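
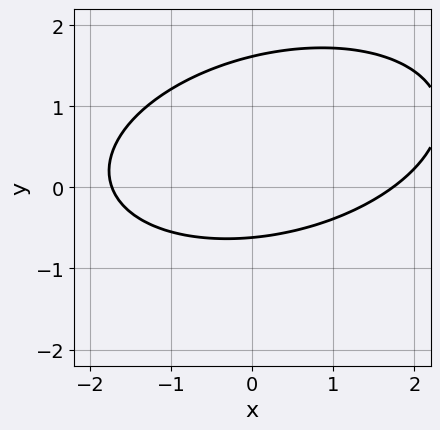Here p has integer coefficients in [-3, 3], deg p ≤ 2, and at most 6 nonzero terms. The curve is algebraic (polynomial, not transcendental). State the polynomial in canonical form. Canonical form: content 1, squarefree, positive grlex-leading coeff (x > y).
x^2 - x*y + 3*y^2 - 3*y - 3

Degree: the shape is more complex than any degree-1 curve, so deg p = 2.
Solving for integer coefficients yields p as stated.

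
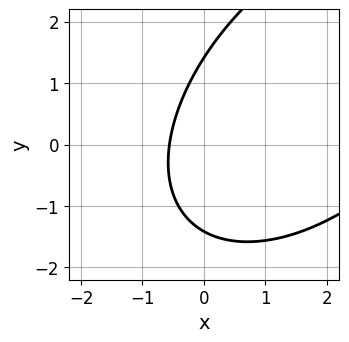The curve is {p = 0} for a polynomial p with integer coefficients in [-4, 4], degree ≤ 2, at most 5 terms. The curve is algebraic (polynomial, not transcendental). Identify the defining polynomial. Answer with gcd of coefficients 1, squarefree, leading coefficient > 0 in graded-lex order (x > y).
x^2 - x*y + y^2 - 3*x - 2

deg p = 2. No degree-1 curve has this shape.
Matching integer coefficients to the picture gives p.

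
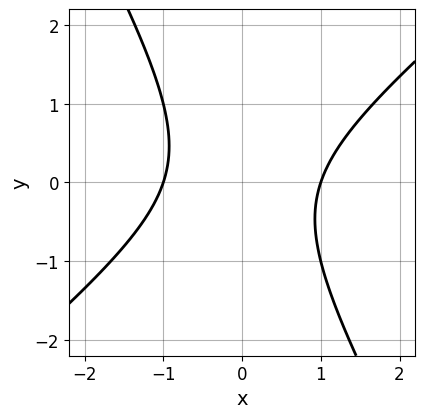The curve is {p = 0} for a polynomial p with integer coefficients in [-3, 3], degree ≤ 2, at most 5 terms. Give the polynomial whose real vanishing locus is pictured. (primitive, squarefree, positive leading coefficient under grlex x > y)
3*x^2 - 2*x*y - 2*y^2 - 3

1. The degree is 2 — the shape is more complex than any degree-1 curve.
2. Checking where it meets the axes: the x-axis gridline crossings are at x ∈ {-1, 1}; no y-intercept at any integer in the box.
3. Assembling these constraints gives the stated polynomial.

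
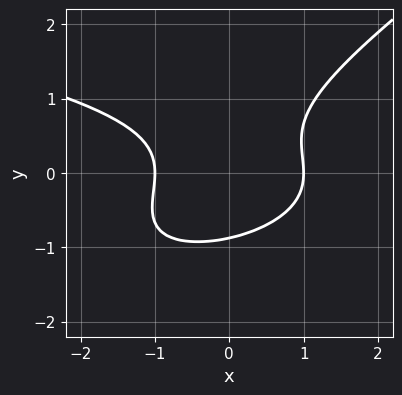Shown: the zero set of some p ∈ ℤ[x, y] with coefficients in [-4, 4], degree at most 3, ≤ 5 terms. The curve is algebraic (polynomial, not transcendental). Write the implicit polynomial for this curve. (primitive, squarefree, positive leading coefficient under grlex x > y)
2*x*y^2 - 3*y^3 + 2*x^2 - 2

1. deg p = 3. A generic line meets the curve in up to 3 points.
2. Checking where it meets the axes: among the integer gridlines, it crosses the x-axis at x ∈ {-1, 1}.
3. Putting this together gives p.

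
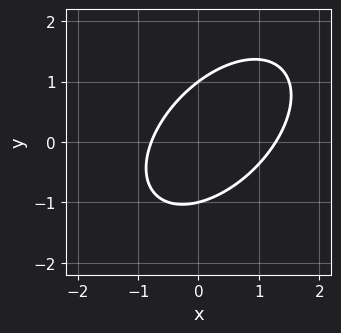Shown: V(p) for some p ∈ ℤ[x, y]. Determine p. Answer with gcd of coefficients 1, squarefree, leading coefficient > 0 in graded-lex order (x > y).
2*x^2 - 2*x*y + 2*y^2 - x - 2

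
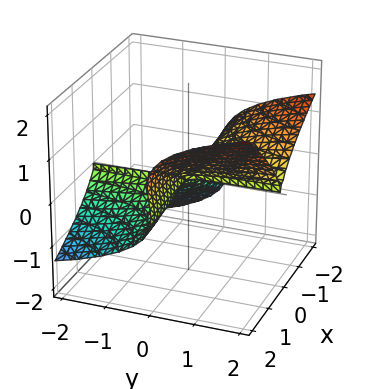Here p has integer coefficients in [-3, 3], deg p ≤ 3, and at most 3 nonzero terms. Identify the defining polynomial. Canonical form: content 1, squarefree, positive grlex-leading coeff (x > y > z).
x^2*y + x*z^2 - 2*z^3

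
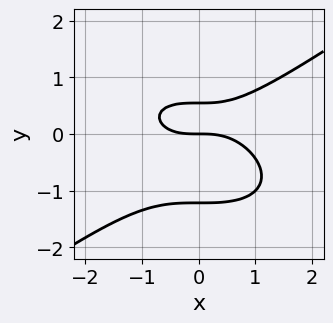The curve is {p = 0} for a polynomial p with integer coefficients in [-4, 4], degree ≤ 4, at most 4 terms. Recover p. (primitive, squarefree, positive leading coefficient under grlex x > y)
(a) The degree is 3 — a generic line meets the curve in up to 3 points.
(b) From the visible intercepts: it crosses the x-axis at the gridline x = 0; it meets the y-axis at y = 0 (among the integer gridlines).
(c) Putting this together gives p.

x^3 - 3*y^3 - 2*y^2 + 2*y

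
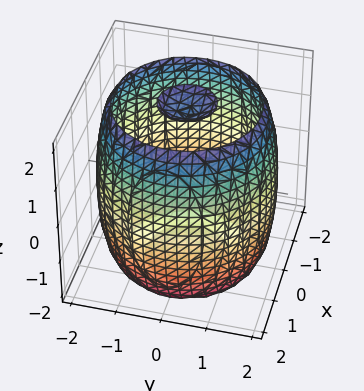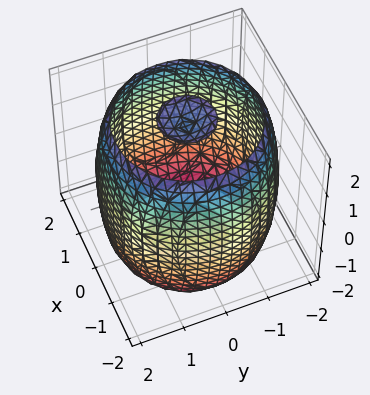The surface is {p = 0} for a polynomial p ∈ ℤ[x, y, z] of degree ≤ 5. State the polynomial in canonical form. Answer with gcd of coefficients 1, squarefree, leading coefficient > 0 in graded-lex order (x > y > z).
x^4 + 2*x^2*y^2 + y^4 - 3*x^2 - 3*y^2 + z^2 - 3

1. The picture has 3 separate pieces. They look like related sheets of one shape, so recover p as a whole.
2. deg p = 4. A generic line meets the surface in up to 4 points.
3. By symmetry, every cross-section ⟂ z is a circle, so x, y appear only via x² + y².
4. From the axis intercepts and sections: a circular section at z = -1 has radius between 1 and 2.
5. Putting this together gives p.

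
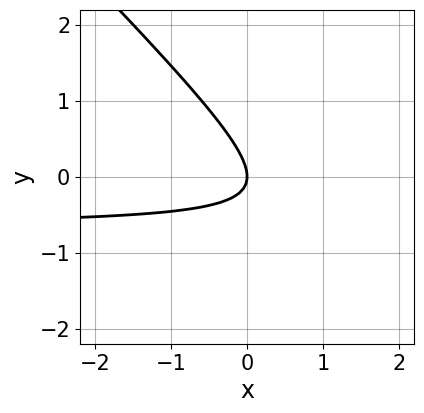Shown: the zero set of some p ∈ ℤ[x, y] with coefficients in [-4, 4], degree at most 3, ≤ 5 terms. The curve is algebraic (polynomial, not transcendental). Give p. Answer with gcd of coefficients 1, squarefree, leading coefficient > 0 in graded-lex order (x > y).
3*x*y + 3*y^2 + 2*x

(a) Degree: a generic line meets the curve in up to 2 points, so deg p = 2.
(b) From the axis intercepts and sections: it crosses the y-axis at the gridline y = 0; one x-axis crossing is at x = 0.
(c) These observations pin down the coefficients.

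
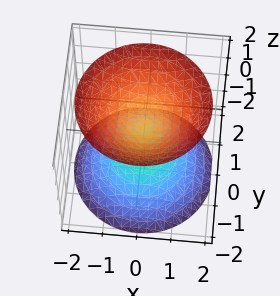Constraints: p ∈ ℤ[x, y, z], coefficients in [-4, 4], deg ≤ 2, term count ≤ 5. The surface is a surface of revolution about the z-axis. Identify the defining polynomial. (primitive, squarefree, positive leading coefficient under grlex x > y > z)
2*x^2 + 2*y^2 - 2*z^2 + 1

1. I count 2 distinct pieces. They look like related sheets of one shape, so recover p as a whole.
2. Degree: a generic line meets the surface in up to 2 points, so deg p = 2.
3. By symmetry, the z-axis is an axis of rotation, so x and y enter only as x² + y².
4. Against the integer gridlines: it misses every integer gridline on the x-axis; the surface avoids every integer y-axis point in the box.
5. Matching integer coefficients to the picture gives p.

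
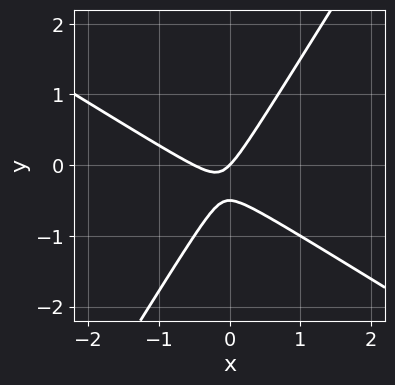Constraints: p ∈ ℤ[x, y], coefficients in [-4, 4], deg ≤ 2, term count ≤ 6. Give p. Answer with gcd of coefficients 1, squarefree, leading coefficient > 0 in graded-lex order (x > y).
2*x^2 + 2*x*y - 2*y^2 + x - y

deg p = 2.
From the visible intercepts: one x-axis crossing is at x = 0; one y-axis crossing is at y = 0.
Putting this together gives p.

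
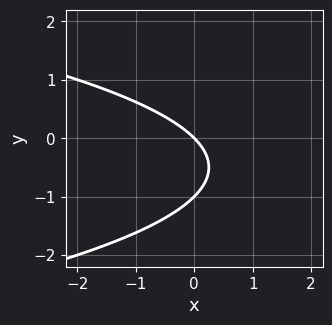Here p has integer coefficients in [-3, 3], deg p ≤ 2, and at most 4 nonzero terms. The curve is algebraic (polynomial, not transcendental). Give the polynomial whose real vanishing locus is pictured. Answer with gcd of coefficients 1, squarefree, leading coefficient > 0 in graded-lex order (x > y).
y^2 + x + y

1. The degree is 2 — a generic line meets the curve in up to 2 points.
2. Checking where it meets the axes: it crosses the x-axis at the gridline x = 0; among the integer gridlines, it crosses the y-axis at y ∈ {-1, 0}.
3. Putting this together gives p.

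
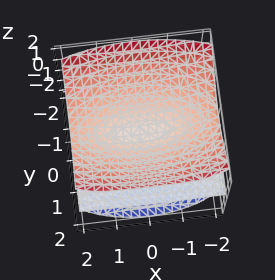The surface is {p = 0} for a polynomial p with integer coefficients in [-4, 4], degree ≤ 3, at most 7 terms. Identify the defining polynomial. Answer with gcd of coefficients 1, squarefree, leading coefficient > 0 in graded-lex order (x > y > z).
(a) There are 2 components.
(b) deg p = 3.
(c) Against the integer gridlines: the visible x-axis segment lies entirely on the surface; it meets the z-axis at z = 0 (among the integer gridlines).
(d) Assembling these constraints gives the stated polynomial.

x^2*z + 3*y^2*z - 3*z^3 + y^2 - 2*z^2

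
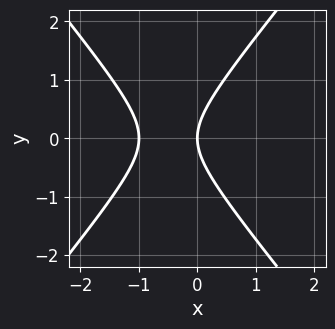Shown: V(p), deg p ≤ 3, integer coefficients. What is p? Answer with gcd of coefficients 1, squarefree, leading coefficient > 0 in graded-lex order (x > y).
3*x^2 - 2*y^2 + 3*x

First, the degree is 2 — no degree-1 curve has this shape.
Then, symmetries: the y ↦ −y reflection is a symmetry, so y appears only in even powers.
Next, from the visible intercepts: one y-axis crossing is at y = 0; among the integer gridlines, it crosses the x-axis at x ∈ {-1, 0}.
Finally, matching integer coefficients to the picture gives p.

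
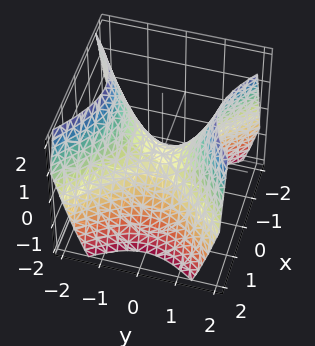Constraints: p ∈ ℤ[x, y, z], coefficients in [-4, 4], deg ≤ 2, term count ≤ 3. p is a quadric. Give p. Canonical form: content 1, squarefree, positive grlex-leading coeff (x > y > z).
x^2 - y^2 + z

First, deg p = 2. A hyperbolic paraboloid; a quadric.
Next, symmetries: mirror symmetry x ↦ −x ⇒ only even powers of x; it's symmetric under y → −y, forcing even powers of y.
Next, from the visible intercepts: one x-axis crossing is at x = 0; one y-axis crossing is at y = 0; it crosses the z-axis at the gridline z = 0.
Finally, fitting integer coefficients to these (and the overall shape) gives p.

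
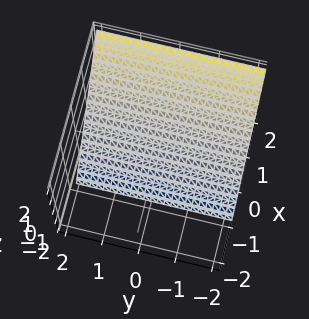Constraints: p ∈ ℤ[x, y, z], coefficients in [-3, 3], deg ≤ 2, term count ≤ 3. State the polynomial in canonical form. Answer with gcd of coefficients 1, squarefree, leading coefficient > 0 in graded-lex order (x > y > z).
3*x - 2*z - 2

deg p = 1. The surface is flat (a plane).
Observable constraints: one z-axis crossing is at z = -1; it misses every integer gridline on the y-axis.
Putting this together gives p.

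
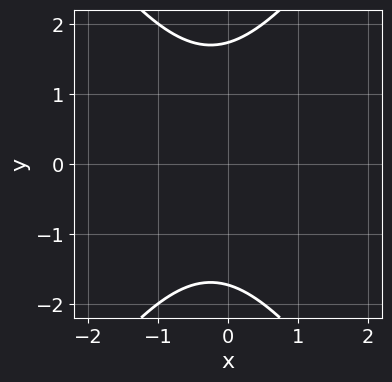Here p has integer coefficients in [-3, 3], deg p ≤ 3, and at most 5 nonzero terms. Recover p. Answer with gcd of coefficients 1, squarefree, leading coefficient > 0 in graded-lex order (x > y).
2*x^2 - y^2 + x + 3

1. Degree: the shape is more complex than any degree-1 curve, so deg p = 2.
2. Symmetries: mirror symmetry y ↦ −y ⇒ only even powers of y.
3. From the axis intercepts and sections: no x-intercept at any integer in the box.
4. Fitting integer coefficients to these (and the overall shape) gives p.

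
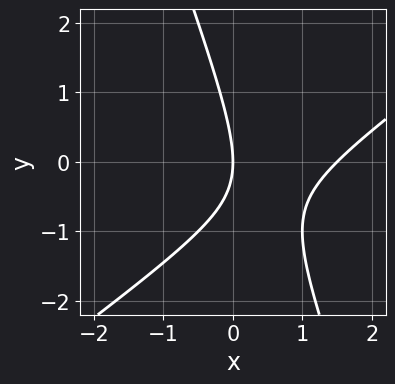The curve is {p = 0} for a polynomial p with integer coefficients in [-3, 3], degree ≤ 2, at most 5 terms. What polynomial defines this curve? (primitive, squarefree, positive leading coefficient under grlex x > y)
2*x^2 - 2*x*y - y^2 - 3*x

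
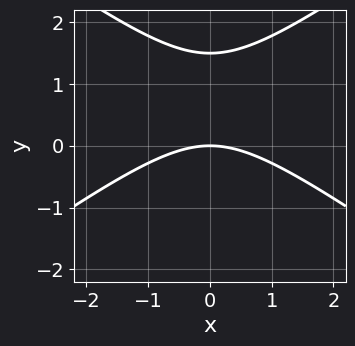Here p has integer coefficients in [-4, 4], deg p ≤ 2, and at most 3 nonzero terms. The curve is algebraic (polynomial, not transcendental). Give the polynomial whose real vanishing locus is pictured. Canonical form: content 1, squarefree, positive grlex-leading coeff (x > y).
x^2 - 2*y^2 + 3*y

1. Degree: the shape is more complex than any degree-1 curve, so deg p = 2.
2. Symmetries: mirror symmetry x ↦ −x ⇒ only even powers of x.
3. Observable constraints: it meets the x-axis at x = 0 (among the integer gridlines); it crosses the y-axis at the gridline y = 0.
4. Assembling these constraints gives the stated polynomial.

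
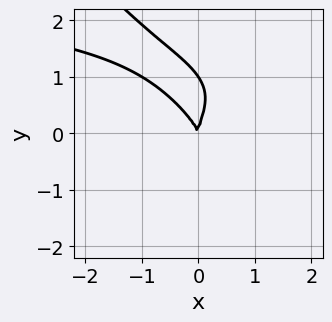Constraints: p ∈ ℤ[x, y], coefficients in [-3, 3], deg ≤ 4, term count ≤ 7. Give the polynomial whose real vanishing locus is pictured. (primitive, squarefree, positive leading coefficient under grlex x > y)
1. Degree: a generic line meets the curve in up to 4 points, so deg p = 4.
2. Checking where it meets the axes: it crosses the x-axis at the gridline x = 0; the y-axis gridline crossings are at y ∈ {0, 1}.
3. These observations pin down the coefficients.

2*x*y^3 + 2*y^4 - 2*y^3 + 3*x^2 + x*y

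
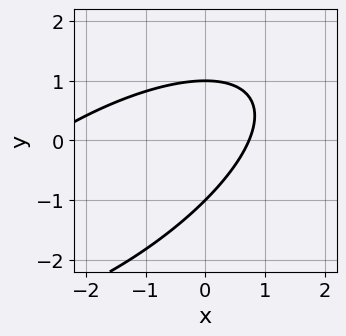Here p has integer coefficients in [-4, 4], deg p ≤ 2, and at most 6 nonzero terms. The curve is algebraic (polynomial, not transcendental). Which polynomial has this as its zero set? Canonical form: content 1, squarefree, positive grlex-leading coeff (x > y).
First, degree: a generic line meets the curve in up to 2 points, so deg p = 2.
Next, from the visible intercepts: the y-axis gridline crossings are at y ∈ {-1, 1}.
Finally, matching integer coefficients to the picture gives p.

x^2 - 2*x*y + 2*y^2 + 2*x - 2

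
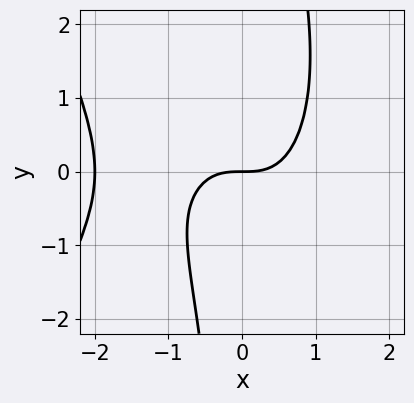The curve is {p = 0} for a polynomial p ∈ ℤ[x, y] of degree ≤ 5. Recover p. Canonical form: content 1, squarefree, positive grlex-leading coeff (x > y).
deg p = 4.
Reading off the gridlines: among the integer gridlines, it crosses the x-axis at x ∈ {-2, 0}; it meets the y-axis at y = 0 (among the integer gridlines).
Fitting integer coefficients to these (and the overall shape) gives p.

x^4 + 2*x^3 + x*y^2 - x*y - 2*y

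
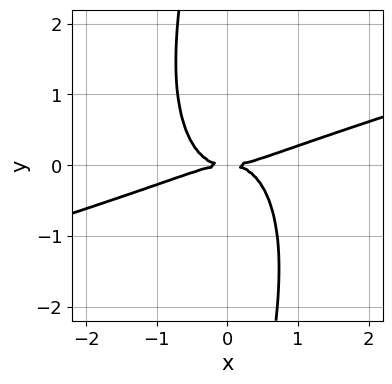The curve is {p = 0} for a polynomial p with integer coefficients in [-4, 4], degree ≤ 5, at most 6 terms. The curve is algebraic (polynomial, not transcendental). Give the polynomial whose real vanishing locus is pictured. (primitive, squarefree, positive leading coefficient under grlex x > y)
First, degree: no degree-3 curve has this shape, so deg p = 4.
Next, from the visible intercepts: it crosses the y-axis at the gridline y = 0; one x-axis crossing is at x = 0.
Finally, solving for integer coefficients yields p as stated.

x^4 - 3*x^3*y - x*y^3 - 2*y^2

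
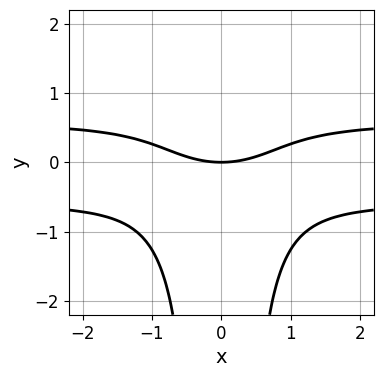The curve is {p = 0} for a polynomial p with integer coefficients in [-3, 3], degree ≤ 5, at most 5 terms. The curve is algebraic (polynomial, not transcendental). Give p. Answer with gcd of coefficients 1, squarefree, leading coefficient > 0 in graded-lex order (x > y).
First, degree: no degree-3 curve has this shape, so deg p = 4.
Next, symmetries: mirror symmetry x ↦ −x ⇒ only even powers of x.
Next, checking where it meets the axes: one x-axis crossing is at x = 0; it meets the y-axis at y = 0 (among the integer gridlines).
Finally, fitting integer coefficients to these (and the overall shape) gives p.

3*x^2*y^2 - x^2 + 3*y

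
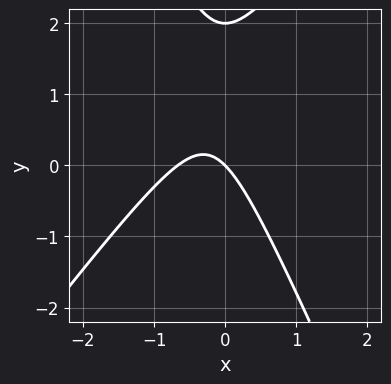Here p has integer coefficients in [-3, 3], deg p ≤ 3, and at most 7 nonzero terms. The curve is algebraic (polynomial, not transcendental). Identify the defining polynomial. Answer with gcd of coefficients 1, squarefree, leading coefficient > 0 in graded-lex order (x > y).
3*x^2 - x*y - y^2 + 2*x + 2*y

deg p = 2. The shape is more complex than any degree-1 curve.
From the visible intercepts: the y-axis gridline crossings are at y ∈ {0, 2}; it meets the x-axis at x = 0 (among the integer gridlines).
Together with the visible shape, these determine p as stated.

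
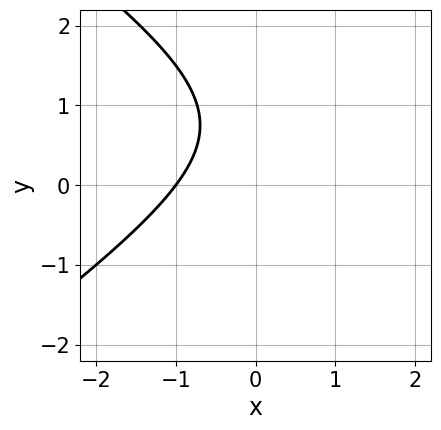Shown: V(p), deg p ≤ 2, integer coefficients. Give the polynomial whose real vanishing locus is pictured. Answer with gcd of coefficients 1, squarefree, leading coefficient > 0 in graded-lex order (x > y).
1. The degree is 2 — no degree-1 curve has this shape.
2. From the axis intercepts and sections: the curve avoids every integer y-axis point in the box; it meets the x-axis at x = -1 (among the integer gridlines).
3. Together with the visible shape, these determine p as stated.

x^2 - 2*y^2 - 2*x + 3*y - 3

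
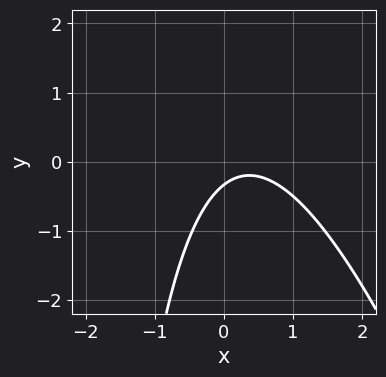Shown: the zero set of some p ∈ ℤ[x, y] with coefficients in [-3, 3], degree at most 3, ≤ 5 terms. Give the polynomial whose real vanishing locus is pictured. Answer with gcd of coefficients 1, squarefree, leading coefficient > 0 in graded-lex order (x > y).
3*x^2 + x*y - 2*x + 3*y + 1

Degree: no degree-1 curve has this shape, so deg p = 2.
Checking where it meets the axes: it misses every integer gridline on the x-axis.
Fitting integer coefficients to these (and the overall shape) gives p.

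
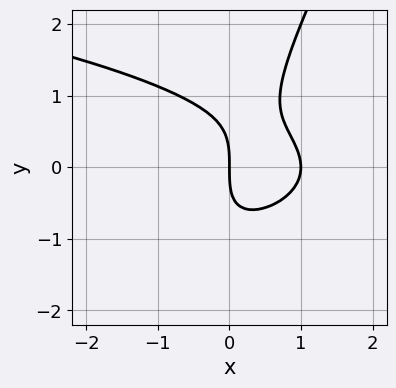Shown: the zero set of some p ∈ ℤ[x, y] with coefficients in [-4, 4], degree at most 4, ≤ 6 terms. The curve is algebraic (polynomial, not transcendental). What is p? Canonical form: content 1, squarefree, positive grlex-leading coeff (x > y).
The degree is 3 — no degree-2 curve has this shape.
Checking where it meets the axes: the x-axis gridline crossings are at x ∈ {0, 1}; it meets the y-axis at y = 0 (among the integer gridlines).
These observations pin down the coefficients.

2*x*y^2 - y^3 + 2*x^2 - 2*x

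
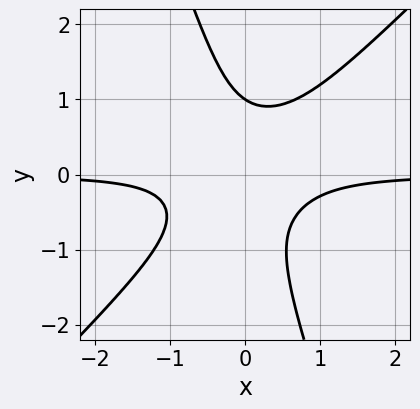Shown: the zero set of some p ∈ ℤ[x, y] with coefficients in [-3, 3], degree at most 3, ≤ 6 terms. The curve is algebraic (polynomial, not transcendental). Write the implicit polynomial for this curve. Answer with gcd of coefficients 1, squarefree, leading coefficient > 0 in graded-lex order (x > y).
First, deg p = 3. No degree-2 curve has this shape.
Next, observable constraints: one y-axis crossing is at y = 1; the curve avoids every integer x-axis point in the box.
Finally, putting this together gives p.

3*x^2*y - 2*x*y^2 - y^3 + 1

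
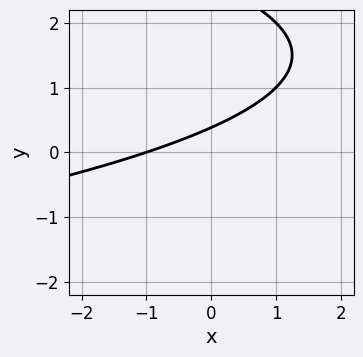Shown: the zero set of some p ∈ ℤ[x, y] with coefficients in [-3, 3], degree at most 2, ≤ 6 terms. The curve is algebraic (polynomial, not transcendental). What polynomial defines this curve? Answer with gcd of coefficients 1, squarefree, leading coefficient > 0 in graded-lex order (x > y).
Degree: no degree-1 curve has this shape, so deg p = 2.
Reading off the gridlines: it crosses the x-axis at the gridline x = -1.
Together with the visible shape, these determine p as stated.

y^2 + x - 3*y + 1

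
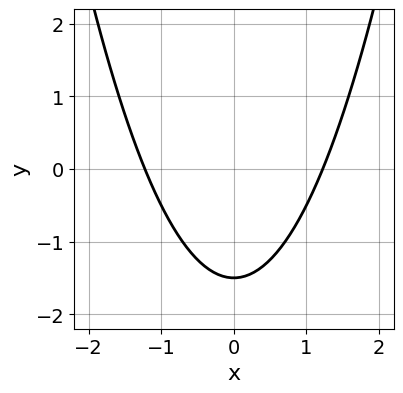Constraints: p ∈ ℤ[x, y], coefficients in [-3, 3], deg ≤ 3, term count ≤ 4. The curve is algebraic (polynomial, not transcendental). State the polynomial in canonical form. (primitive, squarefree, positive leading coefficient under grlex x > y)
First, the degree is 2 — the shape is more complex than any degree-1 curve.
Next, symmetries: mirror symmetry x ↦ −x ⇒ only even powers of x.
Finally, putting this together gives p.

2*x^2 - 2*y - 3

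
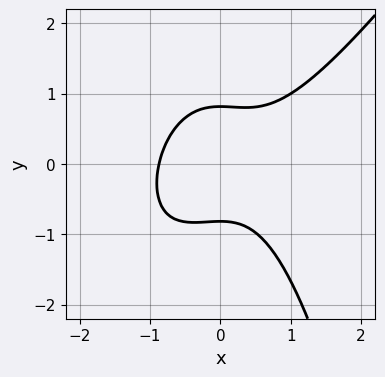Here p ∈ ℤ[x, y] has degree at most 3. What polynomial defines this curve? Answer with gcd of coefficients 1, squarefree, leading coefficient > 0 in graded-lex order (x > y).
The degree is 3 — no degree-2 curve has this shape.
The integer polynomial consistent with all of this is the stated p.

3*x^3 - 2*x^2*y - 3*y^2 + 2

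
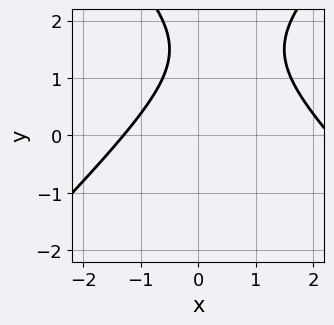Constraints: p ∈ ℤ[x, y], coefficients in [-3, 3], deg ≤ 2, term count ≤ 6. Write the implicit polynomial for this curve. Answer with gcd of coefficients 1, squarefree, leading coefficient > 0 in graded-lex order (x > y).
1. deg p = 2. The shape is more complex than any degree-1 curve.
2. Reading off the gridlines: the curve avoids every integer y-axis point in the box.
3. Fitting integer coefficients to these (and the overall shape) gives p.

x^2 - y^2 - x + 3*y - 3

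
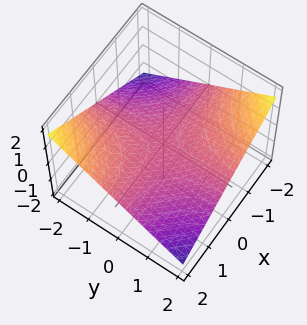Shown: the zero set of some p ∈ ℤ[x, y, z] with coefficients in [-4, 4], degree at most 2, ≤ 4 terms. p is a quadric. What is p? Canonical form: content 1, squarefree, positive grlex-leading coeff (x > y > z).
1. Degree: a hyperbolic paraboloid; a quadric, so deg p = 2.
2. Checking where it meets the axes: it meets the z-axis at z = 0 (among the integer gridlines); the visible x-axis segment lies entirely on the surface; the visible y-axis segment lies entirely on the surface.
3. These observations pin down the coefficients.

x*y + 3*z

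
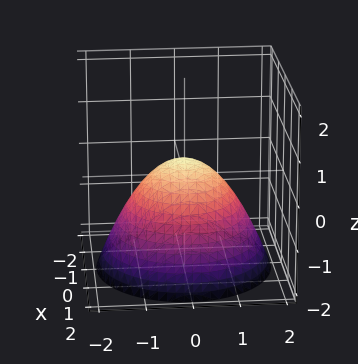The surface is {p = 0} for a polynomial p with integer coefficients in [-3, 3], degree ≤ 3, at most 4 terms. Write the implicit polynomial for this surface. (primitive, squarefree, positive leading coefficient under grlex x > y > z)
2*x^2 + 2*y^2 + 3*z - 1

First, the degree is 2 — the shape is more complex than any degree-1 surface.
Next, by symmetry, the surface is invariant under rotation about z: p = q(x² + y², z).
Next, from the axis intercepts and sections: a circular section at z = 0 has radius between 0 and 1.
Finally, putting this together gives p.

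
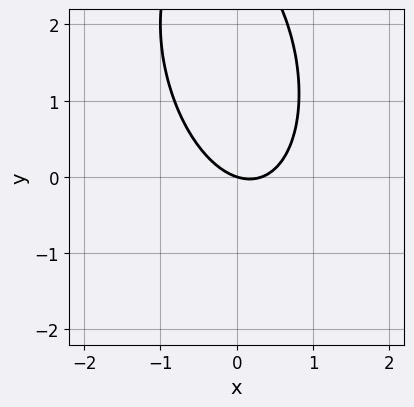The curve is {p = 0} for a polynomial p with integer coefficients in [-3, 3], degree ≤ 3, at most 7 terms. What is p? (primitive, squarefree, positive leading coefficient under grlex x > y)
3*x^2 + x*y + y^2 - x - 3*y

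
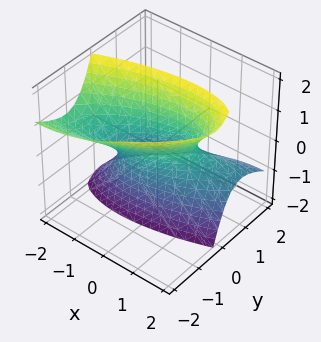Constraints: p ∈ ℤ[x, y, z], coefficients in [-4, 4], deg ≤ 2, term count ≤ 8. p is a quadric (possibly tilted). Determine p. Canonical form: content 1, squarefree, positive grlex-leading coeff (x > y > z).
x^2 - 2*x*y + 3*y^2 + 3*y*z - z^2 - 1

First, degree: a generic line meets the surface in up to 2 points, so deg p = 2.
Then, from the axis intercepts and sections: the x-axis gridline crossings are at x ∈ {-1, 1}; it misses every integer gridline on the z-axis.
Finally, these observations pin down the coefficients.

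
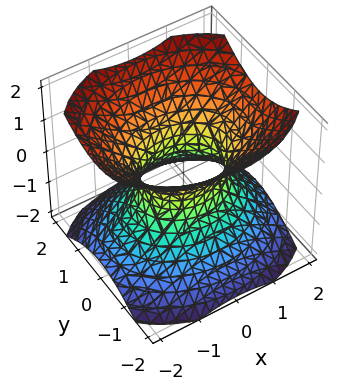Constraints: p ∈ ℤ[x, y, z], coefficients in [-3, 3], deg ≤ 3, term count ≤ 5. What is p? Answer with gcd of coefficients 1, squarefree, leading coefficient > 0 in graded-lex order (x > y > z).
2*x^2 + 3*y^2 - 3*z^2 - 2

(a) The degree is 2 — an hourglass — one-sheet hyperboloid; a quadric.
(b) Symmetries: the y ↦ −y reflection is a symmetry, so y appears only in even powers; the z ↦ −z reflection is a symmetry, so z appears only in even powers; it's symmetric under x → −x, forcing even powers of x.
(c) From the axis intercepts and sections: the surface avoids every integer z-axis point in the box; the x-axis gridline crossings are at x ∈ {-1, 1}.
(d) Solving for integer coefficients yields p as stated.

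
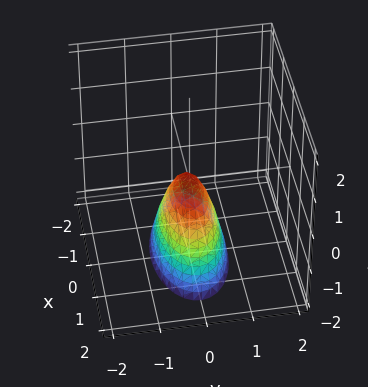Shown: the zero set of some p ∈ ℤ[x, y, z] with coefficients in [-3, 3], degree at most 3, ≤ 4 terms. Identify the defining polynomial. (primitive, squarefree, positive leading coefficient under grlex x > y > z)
x^2 + 3*y^2 + z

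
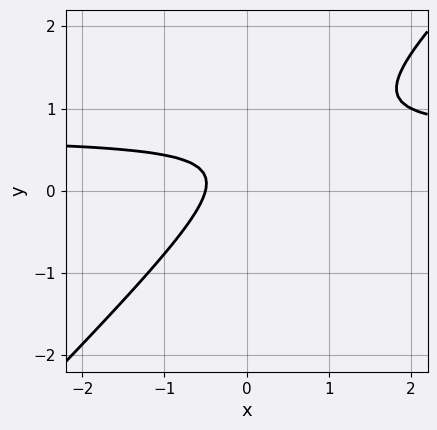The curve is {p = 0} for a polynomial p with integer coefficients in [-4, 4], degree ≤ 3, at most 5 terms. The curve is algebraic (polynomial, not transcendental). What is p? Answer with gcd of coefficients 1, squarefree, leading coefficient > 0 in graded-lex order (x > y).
3*x*y - 3*y^2 - 2*x + 2*y - 1

(a) Degree: the shape is more complex than any degree-1 curve, so deg p = 2.
(b) Reading off the gridlines: the curve avoids every integer y-axis point in the box.
(c) The integer polynomial consistent with all of this is the stated p.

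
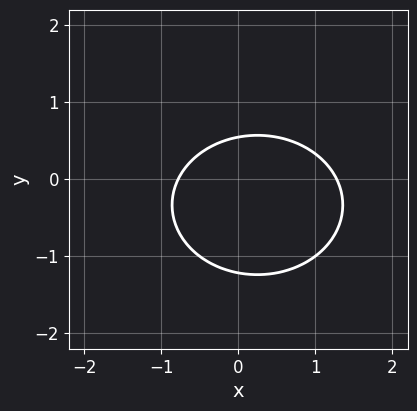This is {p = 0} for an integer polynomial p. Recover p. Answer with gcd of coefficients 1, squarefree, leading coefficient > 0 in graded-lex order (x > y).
2*x^2 + 3*y^2 - x + 2*y - 2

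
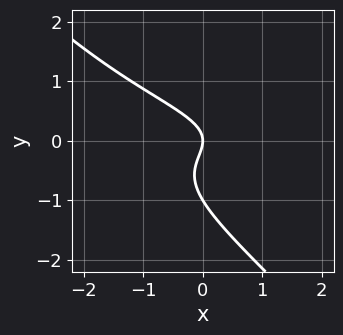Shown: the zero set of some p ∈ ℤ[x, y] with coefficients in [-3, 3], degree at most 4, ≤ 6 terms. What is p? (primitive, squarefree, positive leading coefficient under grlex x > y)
Degree: no degree-2 curve has this shape, so deg p = 3.
Against the integer gridlines: it crosses the x-axis at the gridline x = 0; among the integer gridlines, it crosses the y-axis at y ∈ {-1, 0}.
Putting this together gives p.

3*x*y^2 + 3*y^3 + 3*y^2 + 2*x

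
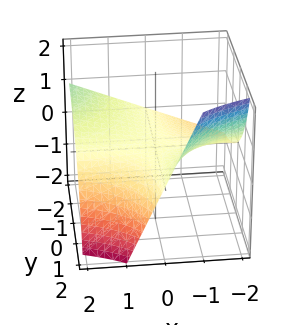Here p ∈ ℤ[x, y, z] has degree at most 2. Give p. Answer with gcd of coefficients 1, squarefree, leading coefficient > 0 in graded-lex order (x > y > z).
x*y - y*z + 3*z

(a) The degree is 2 — no degree-1 surface has this shape.
(b) Checking where it meets the axes: every point of the y-axis in the box is on the surface; the visible x-axis segment lies entirely on the surface.
(c) Together with the visible shape, these determine p as stated.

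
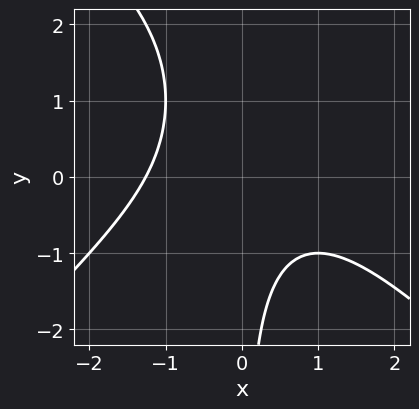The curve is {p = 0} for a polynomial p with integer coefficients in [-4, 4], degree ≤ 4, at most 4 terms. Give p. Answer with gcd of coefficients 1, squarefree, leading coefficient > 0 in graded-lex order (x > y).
x^3 - x*y^2 + 2*x*y + 2

1. Degree: no degree-2 curve has this shape, so deg p = 3.
2. Reading off the gridlines: the curve avoids every integer y-axis point in the box.
3. Putting this together gives p.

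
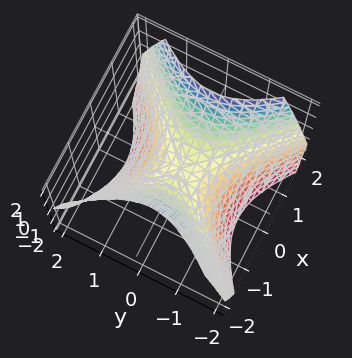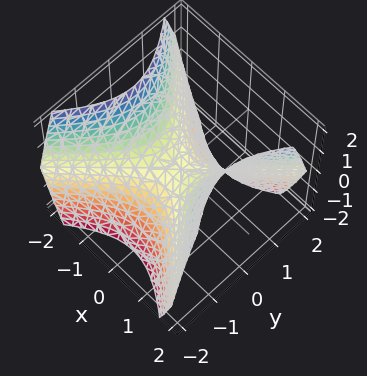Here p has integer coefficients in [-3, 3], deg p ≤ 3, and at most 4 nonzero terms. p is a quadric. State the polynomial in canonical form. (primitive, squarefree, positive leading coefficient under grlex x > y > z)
x^2 - y^2 - z

(a) deg p = 2. A hyperbolic paraboloid; a quadric.
(b) Symmetries: it's symmetric under x → −x, forcing even powers of x; it's symmetric under y → −y, forcing even powers of y.
(c) From the axis intercepts and sections: it crosses the y-axis at the gridline y = 0; one x-axis crossing is at x = 0; it meets the z-axis at z = 0 (among the integer gridlines).
(d) Assembling these constraints gives the stated polynomial.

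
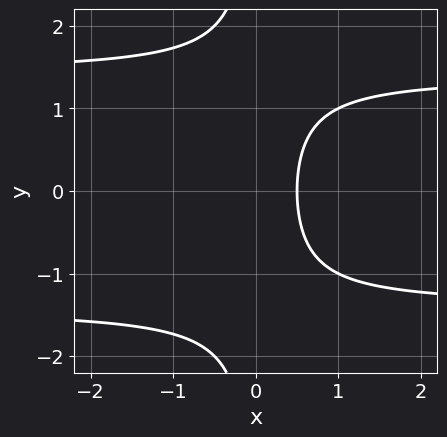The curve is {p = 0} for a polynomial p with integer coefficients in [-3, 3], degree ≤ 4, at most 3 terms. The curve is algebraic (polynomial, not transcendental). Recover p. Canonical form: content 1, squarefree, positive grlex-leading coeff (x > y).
(a) deg p = 3. A generic line meets the curve in up to 3 points.
(b) Symmetries: mirror symmetry y ↦ −y ⇒ only even powers of y.
(c) From the visible intercepts: no y-intercept at any integer in the box.
(d) Assembling these constraints gives the stated polynomial.

x*y^2 - 2*x + 1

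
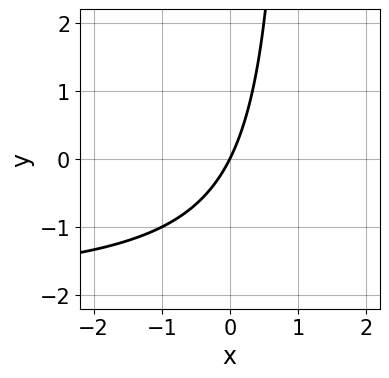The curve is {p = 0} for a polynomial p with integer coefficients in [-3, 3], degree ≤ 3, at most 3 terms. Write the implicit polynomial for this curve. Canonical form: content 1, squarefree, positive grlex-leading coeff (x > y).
The degree is 2 — a generic line meets the curve in up to 2 points.
From the visible intercepts: one y-axis crossing is at y = 0; it crosses the x-axis at the gridline x = 0.
Fitting integer coefficients to these (and the overall shape) gives p.

x*y + 2*x - y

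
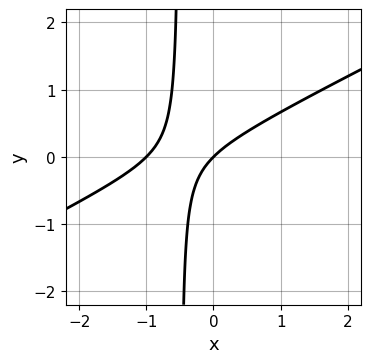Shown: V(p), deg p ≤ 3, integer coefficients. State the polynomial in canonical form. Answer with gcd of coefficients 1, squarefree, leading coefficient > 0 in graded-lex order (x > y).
x^2 - 2*x*y + x - y

First, the degree is 2 — the shape is more complex than any degree-1 curve.
Then, checking where it meets the axes: it meets the y-axis at y = 0 (among the integer gridlines); the x-axis gridline crossings are at x ∈ {-1, 0}.
Finally, together with the visible shape, these determine p as stated.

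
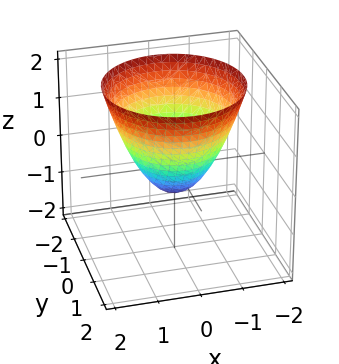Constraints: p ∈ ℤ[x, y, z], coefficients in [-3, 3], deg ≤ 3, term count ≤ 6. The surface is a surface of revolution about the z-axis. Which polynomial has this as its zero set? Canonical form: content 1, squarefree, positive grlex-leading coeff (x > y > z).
3*x^2 + 3*y^2 - 3*z - 2

1. The degree is 2 — a generic line meets the surface in up to 2 points.
2. Symmetries: rotational symmetry about the z-axis ⇒ p depends on x, y only through x² + y².
3. Reading off the gridlines: a circular section at z = 2 has radius between 1 and 2.
4. Solving for integer coefficients yields p as stated.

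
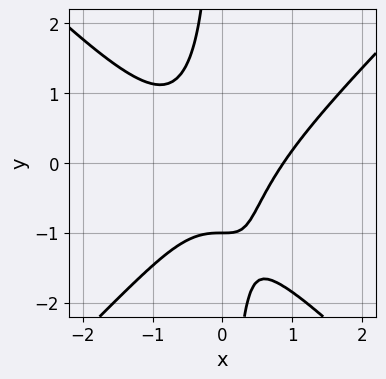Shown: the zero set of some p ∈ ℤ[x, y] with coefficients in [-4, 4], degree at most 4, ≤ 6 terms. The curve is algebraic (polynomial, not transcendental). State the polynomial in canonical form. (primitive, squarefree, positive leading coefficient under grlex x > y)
3*x^3 - 3*x*y^2 - 3*x*y - 2*y - 2

First, deg p = 3.
Then, reading off the gridlines: it meets the y-axis at y = -1 (among the integer gridlines).
Finally, matching integer coefficients to the picture gives p.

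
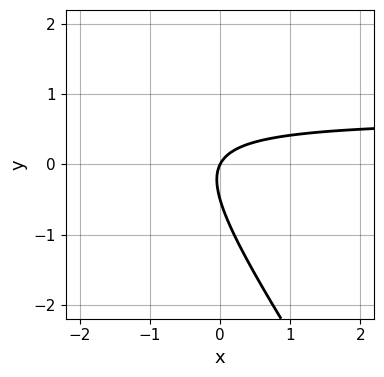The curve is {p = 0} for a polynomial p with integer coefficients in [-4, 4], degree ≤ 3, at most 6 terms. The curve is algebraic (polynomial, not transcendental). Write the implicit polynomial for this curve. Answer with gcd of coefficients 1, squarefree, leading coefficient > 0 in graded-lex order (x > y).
3*x*y + 2*y^2 - 2*x + y

deg p = 2. The shape is more complex than any degree-1 curve.
Reading off the gridlines: it meets the y-axis at y = 0 (among the integer gridlines); it crosses the x-axis at the gridline x = 0.
These observations pin down the coefficients.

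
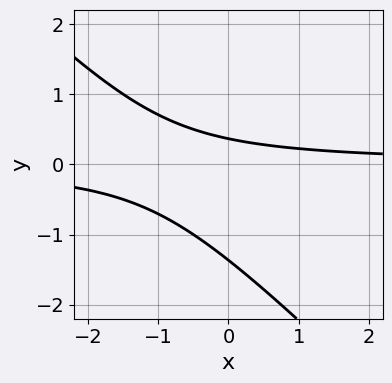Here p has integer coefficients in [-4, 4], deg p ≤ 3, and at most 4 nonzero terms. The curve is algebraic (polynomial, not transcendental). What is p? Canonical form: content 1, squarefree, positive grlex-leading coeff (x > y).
First, the degree is 2 — a generic line meets the curve in up to 2 points.
Next, from the axis intercepts and sections: no x-intercept at any integer in the box.
Finally, the integer polynomial consistent with all of this is the stated p.

2*x*y + 2*y^2 + 2*y - 1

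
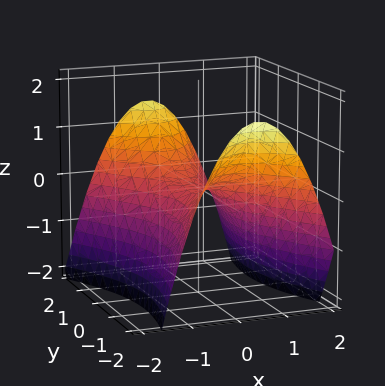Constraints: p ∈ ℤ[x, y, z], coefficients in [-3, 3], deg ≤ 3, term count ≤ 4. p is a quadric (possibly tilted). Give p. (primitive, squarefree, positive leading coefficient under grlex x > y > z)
Degree: no degree-1 surface has this shape, so deg p = 2.
Reading off the gridlines: it meets the y-axis at y = 0 (among the integer gridlines); it meets the x-axis at x = 0 (among the integer gridlines); it crosses the z-axis at the gridline z = 0.
Fitting integer coefficients to these (and the overall shape) gives p.

3*x^2 + x*y - y^2 + 3*z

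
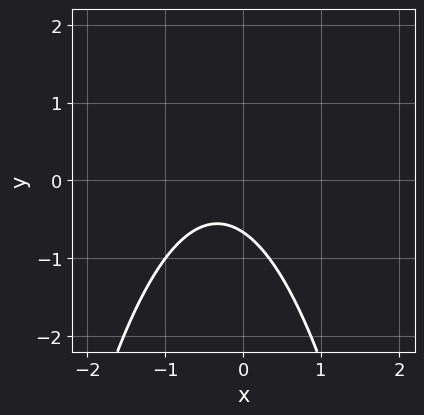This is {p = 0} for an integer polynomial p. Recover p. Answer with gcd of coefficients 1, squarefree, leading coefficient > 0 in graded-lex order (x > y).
(a) deg p = 2. A generic line meets the curve in up to 2 points.
(b) From the axis intercepts and sections: it misses every integer gridline on the x-axis.
(c) Together with the visible shape, these determine p as stated.

3*x^2 + 2*x + 3*y + 2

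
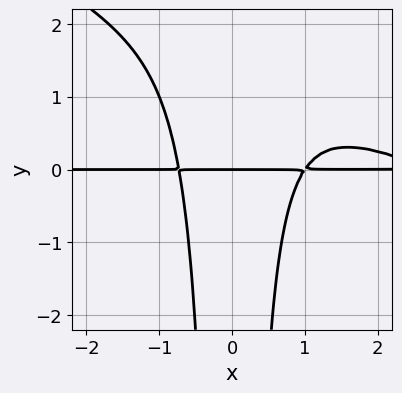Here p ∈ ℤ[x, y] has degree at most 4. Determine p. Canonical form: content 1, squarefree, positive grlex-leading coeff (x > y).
First, deg p = 4. A generic line meets the curve in up to 4 points.
Then, from the visible intercepts: every point of the x-axis in the box is on the curve; it crosses the y-axis at the gridline y = 0.
Finally, putting this together gives p.

x^3*y + 2*x^2*y^2 - 3*x^2*y + 2*y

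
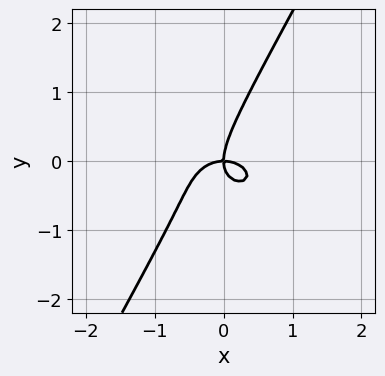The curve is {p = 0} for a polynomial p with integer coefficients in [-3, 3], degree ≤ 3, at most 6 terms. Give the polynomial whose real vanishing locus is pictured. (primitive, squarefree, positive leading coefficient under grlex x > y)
1. deg p = 3. No degree-2 curve has this shape.
2. Checking where it meets the axes: it crosses the y-axis at the gridline y = 0; it meets the x-axis at x = 0 (among the integer gridlines).
3. Putting this together gives p.

2*x^3 + 3*x*y^2 - 2*y^3 + 2*x*y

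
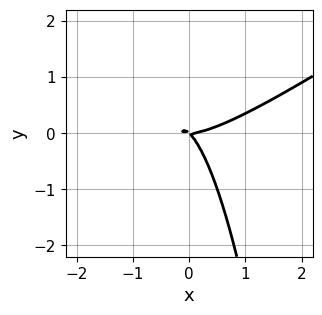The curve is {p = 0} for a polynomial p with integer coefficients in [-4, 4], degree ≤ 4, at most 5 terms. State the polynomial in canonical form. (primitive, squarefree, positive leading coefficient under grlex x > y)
2*x^3 - 3*x^2*y - 2*x*y - 2*y^2

(a) The degree is 3 — a generic line meets the curve in up to 3 points.
(b) Observable constraints: it meets the y-axis at y = 0 (among the integer gridlines); it meets the x-axis at x = 0 (among the integer gridlines).
(c) Fitting integer coefficients to these (and the overall shape) gives p.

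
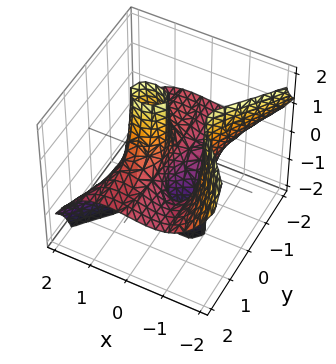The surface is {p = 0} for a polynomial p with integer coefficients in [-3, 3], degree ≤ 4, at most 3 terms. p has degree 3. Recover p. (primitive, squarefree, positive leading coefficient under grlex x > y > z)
2*x^3 + 3*y^2*z - 2*x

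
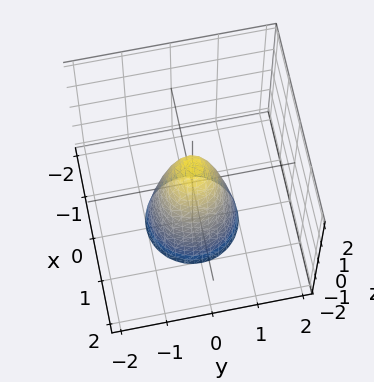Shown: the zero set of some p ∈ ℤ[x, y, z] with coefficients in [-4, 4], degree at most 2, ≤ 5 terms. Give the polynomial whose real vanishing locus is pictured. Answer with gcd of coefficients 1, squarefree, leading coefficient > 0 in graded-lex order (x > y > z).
3*x^2 + 3*y^2 + z - 1

deg p = 2.
By symmetry, the surface is invariant under rotation about z: p = q(x² + y², z).
Reading off the gridlines: a circular section at z = -2 has radius exactly 1; it crosses the z-axis at the gridline z = 1.
The integer polynomial consistent with all of this is the stated p.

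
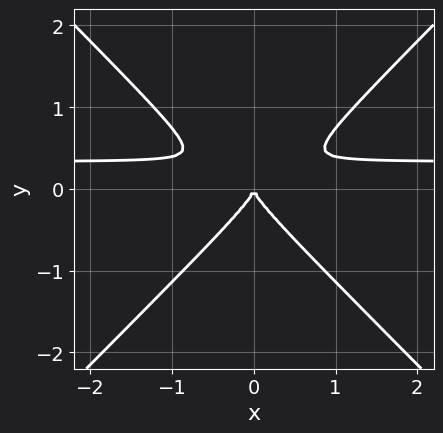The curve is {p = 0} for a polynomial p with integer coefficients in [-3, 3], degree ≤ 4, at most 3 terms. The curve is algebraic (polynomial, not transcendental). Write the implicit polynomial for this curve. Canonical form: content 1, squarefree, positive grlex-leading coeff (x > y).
Degree: no degree-2 curve has this shape, so deg p = 3.
Symmetries: it's symmetric under x → −x, forcing even powers of x.
Reading off the gridlines: one x-axis crossing is at x = 0; one y-axis crossing is at y = 0.
The integer polynomial consistent with all of this is the stated p.

3*x^2*y - 3*y^3 - x^2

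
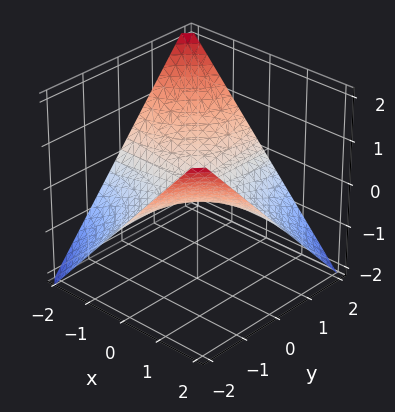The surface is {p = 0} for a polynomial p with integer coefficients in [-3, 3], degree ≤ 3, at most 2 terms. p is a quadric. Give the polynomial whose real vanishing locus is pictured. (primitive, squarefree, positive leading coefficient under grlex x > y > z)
x*y + 2*z

(a) Degree: a hyperbolic paraboloid; a quadric, so deg p = 2.
(b) From the visible intercepts: the visible x-axis segment lies entirely on the surface; the visible y-axis segment lies entirely on the surface; one z-axis crossing is at z = 0.
(c) Matching integer coefficients to the picture gives p.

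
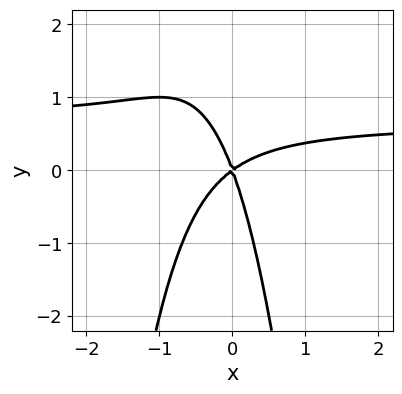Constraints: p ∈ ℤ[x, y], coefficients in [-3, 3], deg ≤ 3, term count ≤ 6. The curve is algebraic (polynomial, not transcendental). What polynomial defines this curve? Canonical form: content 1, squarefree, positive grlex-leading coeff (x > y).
1. The degree is 3 — a generic line meets the curve in up to 3 points.
2. Against the integer gridlines: one x-axis crossing is at x = 0; it meets the y-axis at y = 0 (among the integer gridlines).
3. Solving for integer coefficients yields p as stated.

3*x^2*y - 2*x^2 + 2*x*y + y^2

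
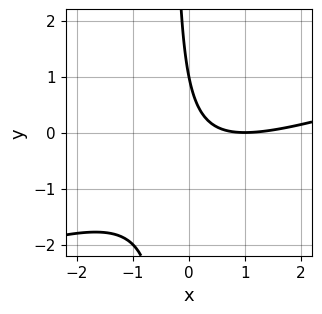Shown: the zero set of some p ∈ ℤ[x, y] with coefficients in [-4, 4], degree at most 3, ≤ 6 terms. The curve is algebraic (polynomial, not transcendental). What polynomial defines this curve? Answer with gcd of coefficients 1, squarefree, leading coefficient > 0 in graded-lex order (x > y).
x^2 - 3*x*y - 2*x - y + 1

1. deg p = 2.
2. From the visible intercepts: one x-axis crossing is at x = 1; it crosses the y-axis at the gridline y = 1.
3. Solving for integer coefficients yields p as stated.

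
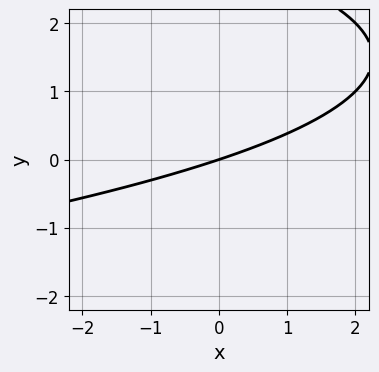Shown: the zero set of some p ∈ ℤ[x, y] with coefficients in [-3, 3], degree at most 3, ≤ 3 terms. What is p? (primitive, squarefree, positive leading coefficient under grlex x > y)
Degree: a generic line meets the curve in up to 2 points, so deg p = 2.
Against the integer gridlines: it meets the x-axis at x = 0 (among the integer gridlines); one y-axis crossing is at y = 0.
Fitting integer coefficients to these (and the overall shape) gives p.

y^2 + x - 3*y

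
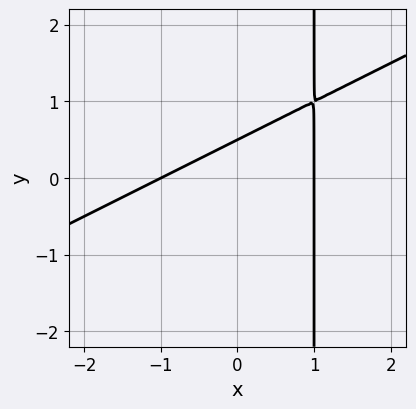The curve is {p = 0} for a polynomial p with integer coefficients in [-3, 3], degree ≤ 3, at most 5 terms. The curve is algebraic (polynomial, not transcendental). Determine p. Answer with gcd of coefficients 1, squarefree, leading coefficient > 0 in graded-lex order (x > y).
x^2 - 2*x*y + 2*y - 1

1. Degree: a generic line meets the curve in up to 2 points, so deg p = 2.
2. Against the integer gridlines: among the integer gridlines, it crosses the x-axis at x ∈ {-1, 1}.
3. Assembling these constraints gives the stated polynomial.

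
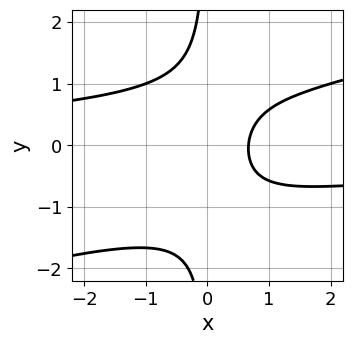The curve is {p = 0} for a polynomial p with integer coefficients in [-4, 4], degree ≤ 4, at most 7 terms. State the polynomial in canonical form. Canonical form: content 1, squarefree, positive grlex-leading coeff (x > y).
1. The degree is 3 — no degree-2 curve has this shape.
2. From the visible intercepts: no y-intercept at any integer in the box.
3. Solving for integer coefficients yields p as stated.

x^2*y - 3*x*y^2 - x*y + 3*x - 2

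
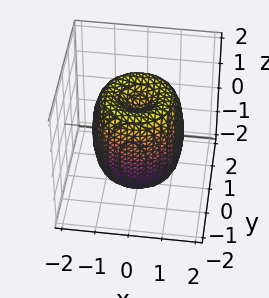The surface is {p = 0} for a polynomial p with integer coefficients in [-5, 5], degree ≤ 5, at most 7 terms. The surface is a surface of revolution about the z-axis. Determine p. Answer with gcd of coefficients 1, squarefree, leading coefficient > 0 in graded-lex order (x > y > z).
First, degree: no degree-3 surface has this shape, so deg p = 4.
Next, by symmetry, every cross-section ⟂ z is a circle, so x, y appear only via x² + y².
Next, checking where it meets the axes: a circular section at z = 0 has radius between 1 and 2; among the integer gridlines, it crosses the z-axis at z ∈ {-1, 1}.
Finally, matching integer coefficients to the picture gives p.

2*x^4 + 4*x^2*y^2 + 2*y^4 - 3*x^2 - 3*y^2 + z^2 - 1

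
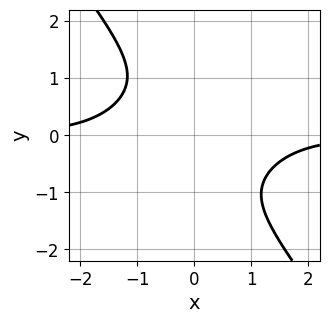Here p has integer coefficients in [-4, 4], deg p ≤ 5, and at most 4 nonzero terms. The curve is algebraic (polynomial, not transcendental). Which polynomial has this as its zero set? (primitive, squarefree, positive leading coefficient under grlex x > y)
1. The degree is 4 — the shape is more complex than any degree-3 curve.
2. From the axis intercepts and sections: the curve avoids every integer x-axis point in the box; the curve avoids every integer y-axis point in the box.
3. Putting this together gives p.

x^3*y - x^2*y^2 + y^4 + 2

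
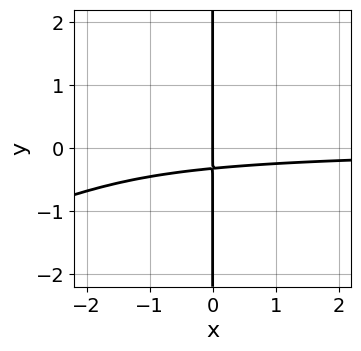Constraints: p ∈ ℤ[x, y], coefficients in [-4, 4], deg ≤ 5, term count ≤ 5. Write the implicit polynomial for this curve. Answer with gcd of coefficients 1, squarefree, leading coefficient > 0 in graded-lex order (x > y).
Degree: the shape is more complex than any degree-3 curve, so deg p = 4.
Observable constraints: it meets the x-axis at x = 0 (among the integer gridlines); every point of the y-axis in the box is on the curve.
Together with the visible shape, these determine p as stated.

x*y^3 + x^2*y + 3*x*y + x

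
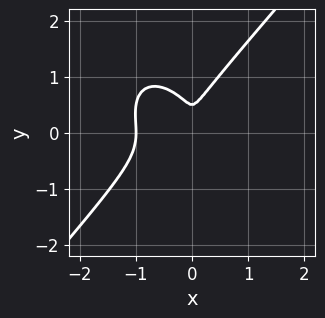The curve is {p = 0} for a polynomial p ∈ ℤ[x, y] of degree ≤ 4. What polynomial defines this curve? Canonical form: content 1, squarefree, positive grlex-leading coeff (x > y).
3*x^3 - 2*y^3 + 3*x^2 + y^2

The degree is 3 — the shape is more complex than any degree-2 curve.
From the axis intercepts and sections: one x-axis crossing is at x = -1.
Solving for integer coefficients yields p as stated.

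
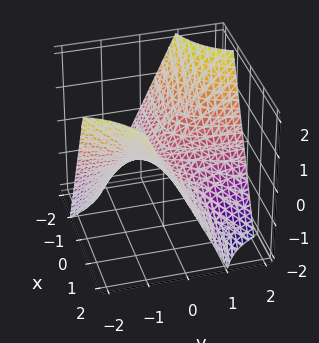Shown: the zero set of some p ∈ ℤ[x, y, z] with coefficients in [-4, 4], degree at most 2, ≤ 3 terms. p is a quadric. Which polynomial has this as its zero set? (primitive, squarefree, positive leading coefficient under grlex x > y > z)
1. deg p = 2.
2. From the visible intercepts: the visible x-axis segment lies entirely on the surface; the visible y-axis segment lies entirely on the surface; it meets the z-axis at z = 0 (among the integer gridlines).
3. Solving for integer coefficients yields p as stated.

x*y + z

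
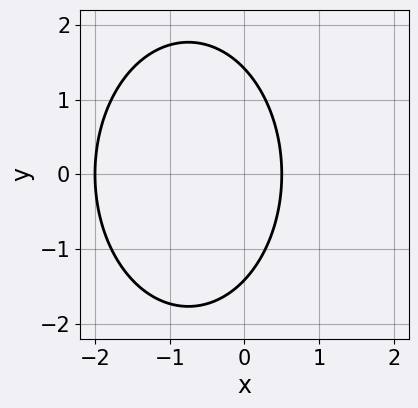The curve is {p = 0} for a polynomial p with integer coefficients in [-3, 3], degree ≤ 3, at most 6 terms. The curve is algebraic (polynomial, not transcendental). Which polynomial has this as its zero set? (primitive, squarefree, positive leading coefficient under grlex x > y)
1. Degree: a generic line meets the curve in up to 2 points, so deg p = 2.
2. Symmetries: mirror symmetry y ↦ −y ⇒ only even powers of y.
3. Observable constraints: one x-axis crossing is at x = -2.
4. These observations pin down the coefficients.

2*x^2 + y^2 + 3*x - 2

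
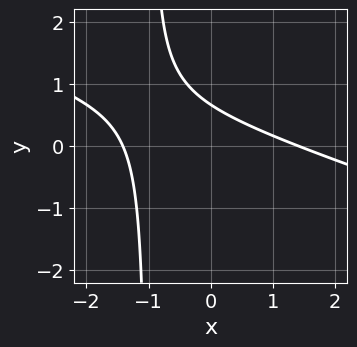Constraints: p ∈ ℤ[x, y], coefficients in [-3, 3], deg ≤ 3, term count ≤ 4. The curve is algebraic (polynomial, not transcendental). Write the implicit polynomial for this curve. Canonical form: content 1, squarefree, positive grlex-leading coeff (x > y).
First, degree: the shape is more complex than any degree-1 curve, so deg p = 2.
Finally, matching integer coefficients to the picture gives p.

x^2 + 3*x*y + 3*y - 2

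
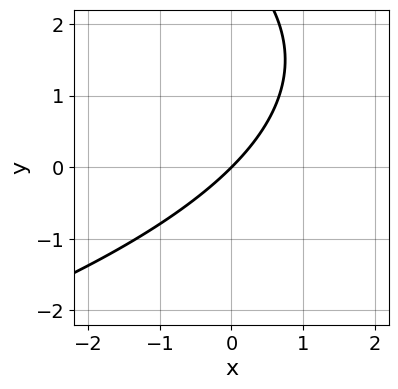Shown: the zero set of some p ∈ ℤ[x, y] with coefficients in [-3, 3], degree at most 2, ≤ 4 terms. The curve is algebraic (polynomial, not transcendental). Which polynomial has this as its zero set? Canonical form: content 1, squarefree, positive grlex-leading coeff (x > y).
y^2 + 3*x - 3*y

deg p = 2. A generic line meets the curve in up to 2 points.
Reading off the gridlines: it crosses the x-axis at the gridline x = 0; it meets the y-axis at y = 0 (among the integer gridlines).
Together with the visible shape, these determine p as stated.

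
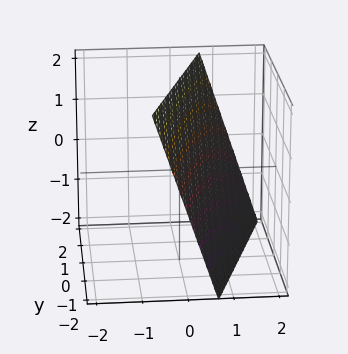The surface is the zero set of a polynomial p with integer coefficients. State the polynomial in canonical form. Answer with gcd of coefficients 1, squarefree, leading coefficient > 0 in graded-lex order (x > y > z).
Degree: every cross-section is a straight line — this is a plane, so deg p = 1.
Reading off the gridlines: it crosses the y-axis at the gridline y = -2; one z-axis crossing is at z = 2.
Matching integer coefficients to the picture gives p.

3*x - y + z - 2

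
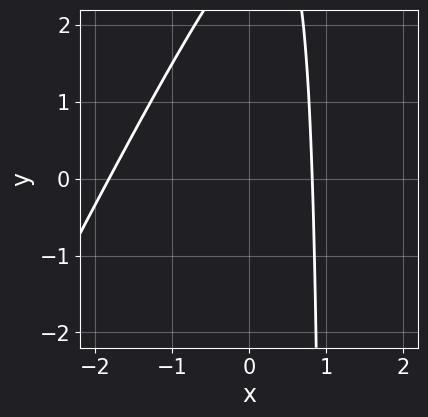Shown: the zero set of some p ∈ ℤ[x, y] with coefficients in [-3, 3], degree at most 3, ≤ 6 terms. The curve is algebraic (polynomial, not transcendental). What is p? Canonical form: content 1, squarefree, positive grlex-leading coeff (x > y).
deg p = 2.
Reading off the gridlines: the curve avoids every integer y-axis point in the box.
Together with the visible shape, these determine p as stated.

2*x^2 - x*y + 2*x + y - 3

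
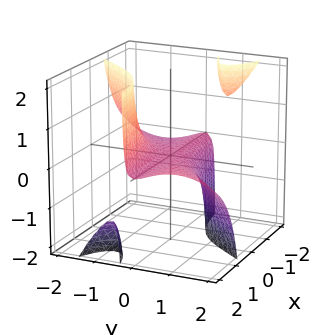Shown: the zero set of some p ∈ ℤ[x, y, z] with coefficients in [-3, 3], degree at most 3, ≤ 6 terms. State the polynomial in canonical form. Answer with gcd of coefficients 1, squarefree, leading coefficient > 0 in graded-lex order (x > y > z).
2*x*y^2 - 3*x*y*z - 2*y^3 - 2*z

(a) There are 3 components. Treating them together as one polynomial.
(b) Degree: a generic line meets the surface in up to 3 points, so deg p = 3.
(c) Against the integer gridlines: one y-axis crossing is at y = 0; one z-axis crossing is at z = 0; every point of the x-axis in the box is on the surface.
(d) These observations pin down the coefficients.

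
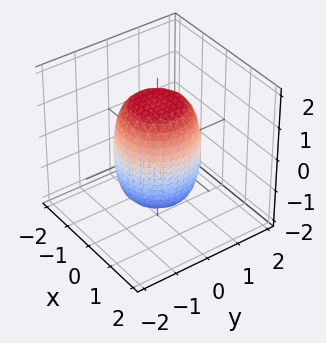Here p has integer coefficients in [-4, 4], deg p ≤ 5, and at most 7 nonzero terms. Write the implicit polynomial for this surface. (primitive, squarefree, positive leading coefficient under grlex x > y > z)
2*x^4 + 4*x^2*y^2 + 2*y^4 - x^2 - y^2 + z^2 - 2

The degree is 4 — a generic line meets the surface in up to 4 points.
Symmetry: the surface is invariant under rotation about z: p = q(x² + y², z).
Reading off the gridlines: a circular section at z = -1 has radius exactly 1.
Putting this together gives p.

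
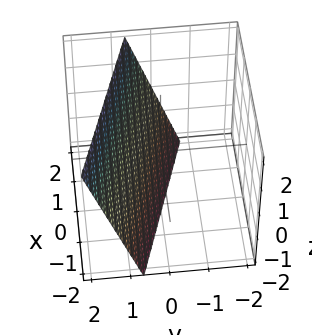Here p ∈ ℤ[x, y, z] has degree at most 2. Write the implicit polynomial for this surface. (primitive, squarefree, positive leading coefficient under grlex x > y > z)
First, the degree is 1 — every cross-section is a straight line — this is a plane.
Then, against the integer gridlines: it crosses the x-axis at the gridline x = 2; one z-axis crossing is at z = -2.
Finally, assembling these constraints gives the stated polynomial.

x + 3*y - z - 2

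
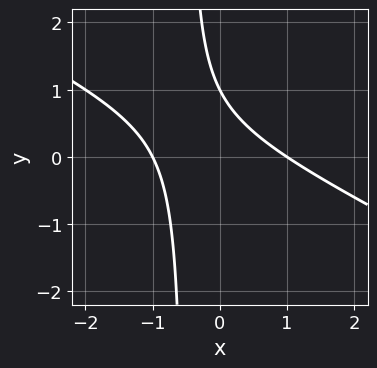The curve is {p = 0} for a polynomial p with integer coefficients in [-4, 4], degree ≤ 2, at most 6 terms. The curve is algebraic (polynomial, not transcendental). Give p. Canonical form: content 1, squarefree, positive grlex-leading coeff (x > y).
deg p = 2. No degree-1 curve has this shape.
From the axis intercepts and sections: it crosses the y-axis at the gridline y = 1; the x-axis gridline crossings are at x ∈ {-1, 1}.
Matching integer coefficients to the picture gives p.

x^2 + 2*x*y + y - 1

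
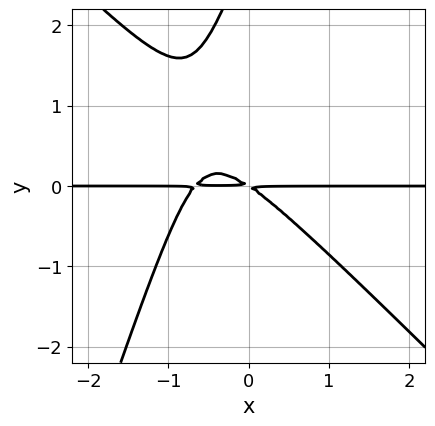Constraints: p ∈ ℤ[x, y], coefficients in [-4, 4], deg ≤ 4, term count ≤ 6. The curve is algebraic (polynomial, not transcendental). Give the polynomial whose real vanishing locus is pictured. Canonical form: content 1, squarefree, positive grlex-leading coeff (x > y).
(a) Degree: no degree-2 curve has this shape, so deg p = 3.
(b) Against the integer gridlines: the visible x-axis segment lies entirely on the curve.
(c) The integer polynomial consistent with all of this is the stated p.

3*x^2*y + 2*x*y^2 - y^3 + 2*x*y + 3*y^2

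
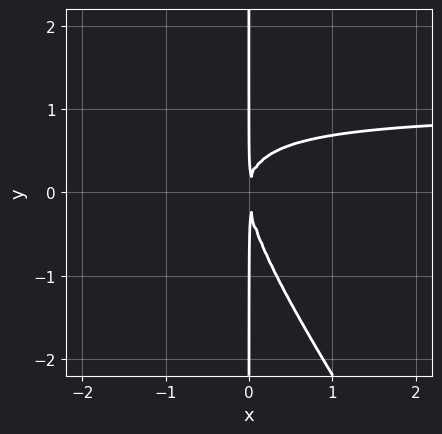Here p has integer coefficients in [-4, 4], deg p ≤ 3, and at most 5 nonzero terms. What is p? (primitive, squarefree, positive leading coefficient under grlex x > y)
First, degree: a generic line meets the curve in up to 3 points, so deg p = 3.
Next, checking where it meets the axes: the visible y-axis segment lies entirely on the curve.
Finally, matching integer coefficients to the picture gives p.

3*x^2*y + 2*x*y^2 - 3*x^2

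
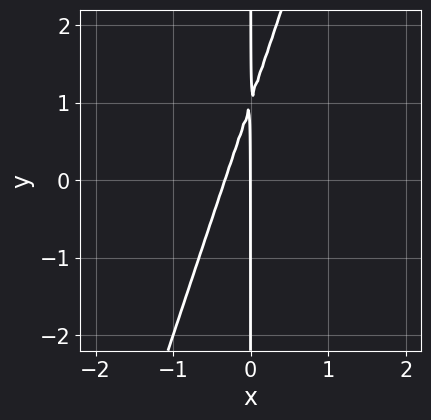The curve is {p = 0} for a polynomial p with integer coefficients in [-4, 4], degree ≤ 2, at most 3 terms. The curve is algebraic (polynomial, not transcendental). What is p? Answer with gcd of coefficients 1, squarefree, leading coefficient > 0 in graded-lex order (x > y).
1. deg p = 2. The shape is more complex than any degree-1 curve.
2. From the axis intercepts and sections: every point of the y-axis in the box is on the curve; it crosses the x-axis at the gridline x = 0.
3. The integer polynomial consistent with all of this is the stated p.

3*x^2 - x*y + x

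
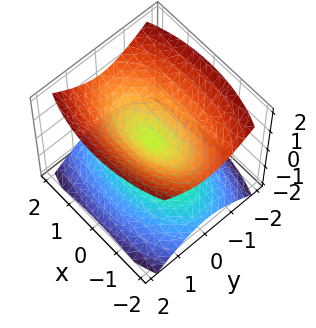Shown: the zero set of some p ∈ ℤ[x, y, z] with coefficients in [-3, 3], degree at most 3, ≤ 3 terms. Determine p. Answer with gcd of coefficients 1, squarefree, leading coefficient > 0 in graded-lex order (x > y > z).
x^2 + 3*y^2 - 3*z^2

There are 2 components. They look like related sheets of one shape, so recover p as a whole.
The degree is 2 — two nappes meeting at a single point; a quadric.
Symmetries: the z ↦ −z reflection is a symmetry, so z appears only in even powers; the y ↦ −y reflection is a symmetry, so y appears only in even powers; the x ↦ −x reflection is a symmetry, so x appears only in even powers.
Checking where it meets the axes: it crosses the y-axis at the gridline y = 0; it meets the x-axis at x = 0 (among the integer gridlines); it crosses the z-axis at the gridline z = 0.
These observations pin down the coefficients.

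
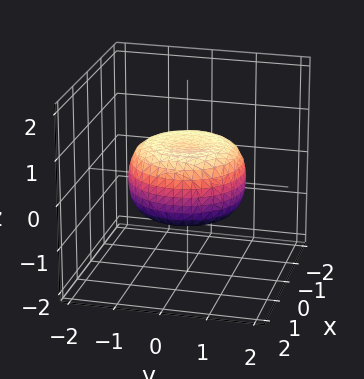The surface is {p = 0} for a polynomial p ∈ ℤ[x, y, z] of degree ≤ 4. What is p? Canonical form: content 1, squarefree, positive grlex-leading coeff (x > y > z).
x^4 + 2*x^2*y^2 + y^4 - x^2 - y^2 + 2*z^2 - 1

Degree: no degree-3 surface has this shape, so deg p = 4.
Symmetries: rotational symmetry about the z-axis ⇒ p depends on x, y only through x² + y².
Observable constraints: a circular section at z = 0 has radius between 1 and 2.
Fitting integer coefficients to these (and the overall shape) gives p.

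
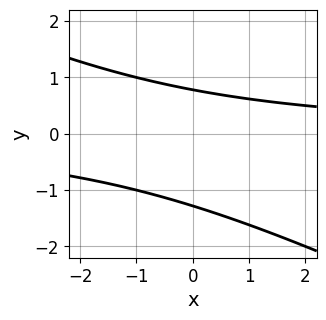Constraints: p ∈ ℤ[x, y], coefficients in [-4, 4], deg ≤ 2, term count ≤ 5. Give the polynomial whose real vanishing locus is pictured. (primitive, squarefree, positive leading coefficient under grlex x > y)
The degree is 2 — a generic line meets the curve in up to 2 points.
From the axis intercepts and sections: it misses every integer gridline on the x-axis.
The integer polynomial consistent with all of this is the stated p.

x*y + 2*y^2 + y - 2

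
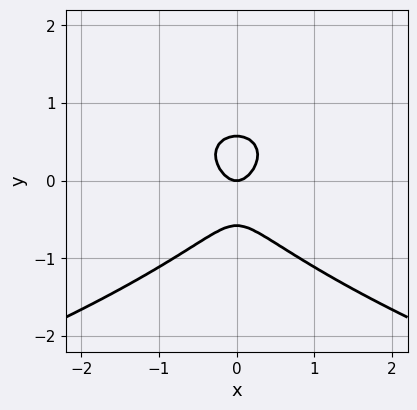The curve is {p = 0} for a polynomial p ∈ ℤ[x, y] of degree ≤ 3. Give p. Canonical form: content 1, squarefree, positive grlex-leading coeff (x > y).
deg p = 3. No degree-2 curve has this shape.
Symmetries: it's symmetric under x → −x, forcing even powers of x.
Checking where it meets the axes: it crosses the x-axis at the gridline x = 0; it meets the y-axis at y = 0 (among the integer gridlines).
Together with the visible shape, these determine p as stated.

3*y^3 + 3*x^2 - y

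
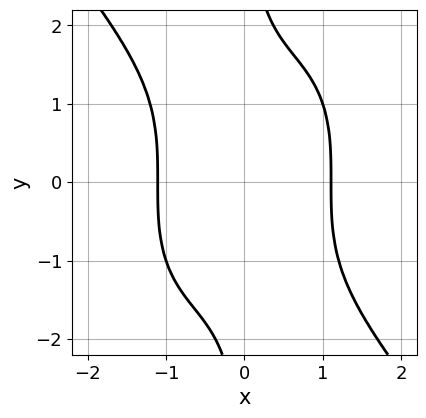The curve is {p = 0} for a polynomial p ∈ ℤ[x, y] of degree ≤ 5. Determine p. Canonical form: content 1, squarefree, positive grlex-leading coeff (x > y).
First, degree: a generic line meets the curve in up to 4 points, so deg p = 4.
Then, against the integer gridlines: it misses every integer gridline on the y-axis.
Finally, matching integer coefficients to the picture gives p.

2*x^4 + x*y^3 - 3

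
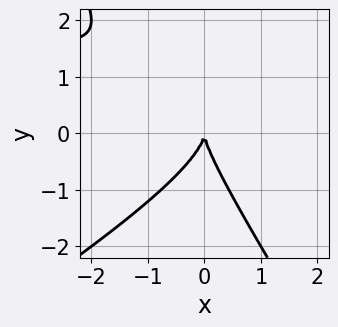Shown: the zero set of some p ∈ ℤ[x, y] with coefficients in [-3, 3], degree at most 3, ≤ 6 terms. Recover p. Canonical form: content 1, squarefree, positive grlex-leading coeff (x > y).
Degree: a generic line meets the curve in up to 3 points, so deg p = 3.
Observable constraints: one x-axis crossing is at x = 0; it crosses the y-axis at the gridline y = 0.
Assembling these constraints gives the stated polynomial.

x^2*y - x*y^2 - y^3 - 2*x^2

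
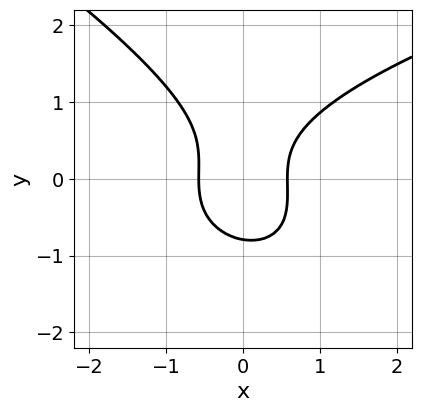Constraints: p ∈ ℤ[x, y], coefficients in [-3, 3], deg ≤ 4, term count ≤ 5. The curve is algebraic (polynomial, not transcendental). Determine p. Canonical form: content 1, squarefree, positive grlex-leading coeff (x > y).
x*y^2 + 2*y^3 - 3*x^2 + 1

The degree is 3 — no degree-2 curve has this shape.
Matching integer coefficients to the picture gives p.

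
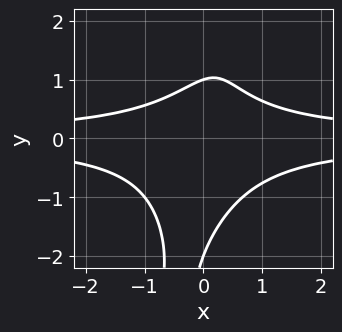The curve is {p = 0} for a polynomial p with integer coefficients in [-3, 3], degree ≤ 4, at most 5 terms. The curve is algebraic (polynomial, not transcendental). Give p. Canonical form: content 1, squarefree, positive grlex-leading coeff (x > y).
3*x^2*y^2 - x*y^3 + y^2 + y - 2

deg p = 4. No degree-3 curve has this shape.
From the visible intercepts: the curve avoids every integer x-axis point in the box; the y-axis gridline crossings are at y ∈ {-2, 1}.
Matching integer coefficients to the picture gives p.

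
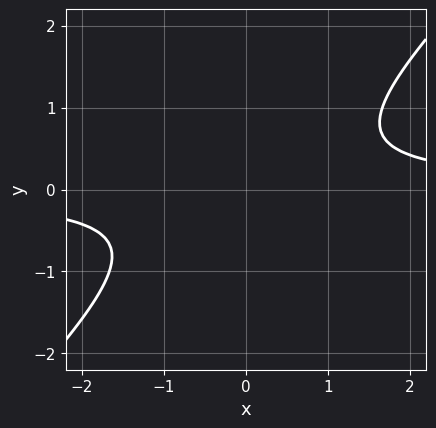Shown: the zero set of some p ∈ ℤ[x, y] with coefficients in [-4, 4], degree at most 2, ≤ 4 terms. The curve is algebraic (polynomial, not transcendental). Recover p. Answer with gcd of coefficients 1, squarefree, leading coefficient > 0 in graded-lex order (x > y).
3*x*y - 3*y^2 - 2

1. The degree is 2 — a generic line meets the curve in up to 2 points.
2. From the visible intercepts: no x-intercept at any integer in the box; it misses every integer gridline on the y-axis.
3. Solving for integer coefficients yields p as stated.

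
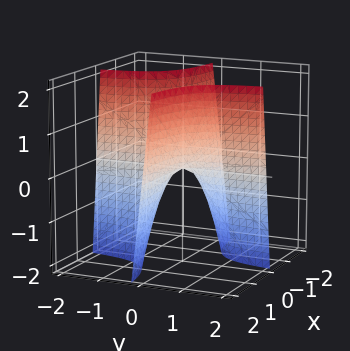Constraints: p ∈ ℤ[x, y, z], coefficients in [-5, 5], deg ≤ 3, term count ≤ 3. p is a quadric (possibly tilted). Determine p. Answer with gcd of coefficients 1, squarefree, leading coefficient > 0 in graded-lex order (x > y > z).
(a) Degree: no degree-1 surface has this shape, so deg p = 2.
(b) Checking where it meets the axes: every point of the x-axis in the box is on the surface; one z-axis crossing is at z = 0.
(c) Together with the visible shape, these determine p as stated. Check: (0, 1, 0) on the y-axis lies on the surface, and p(0, 1, 0) = 0. ✓

4*x*y - z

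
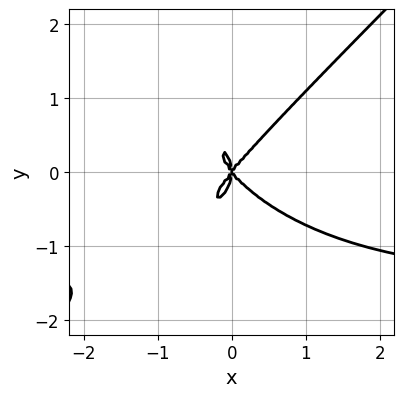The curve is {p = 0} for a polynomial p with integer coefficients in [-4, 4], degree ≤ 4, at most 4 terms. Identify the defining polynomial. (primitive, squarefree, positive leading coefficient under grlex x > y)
2*x^3*y - 2*y^4 + 3*x^3 - 2*x*y^2

(a) deg p = 4. No degree-3 curve has this shape.
(b) Observable constraints: it meets the x-axis at x = 0 (among the integer gridlines); it crosses the y-axis at the gridline y = 0.
(c) Solving for integer coefficients yields p as stated.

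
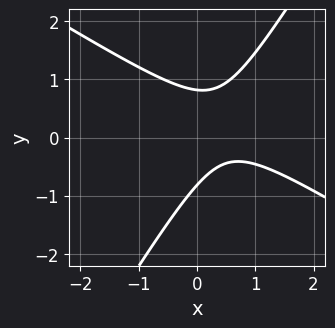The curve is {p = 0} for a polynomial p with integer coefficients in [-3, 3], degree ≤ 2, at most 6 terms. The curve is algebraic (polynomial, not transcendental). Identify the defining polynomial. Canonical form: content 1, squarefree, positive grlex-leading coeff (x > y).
deg p = 2. A generic line meets the curve in up to 2 points.
Checking where it meets the axes: it misses every integer gridline on the x-axis.
Fitting integer coefficients to these (and the overall shape) gives p.

3*x^2 + 3*x*y - 3*y^2 - 3*x + 2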